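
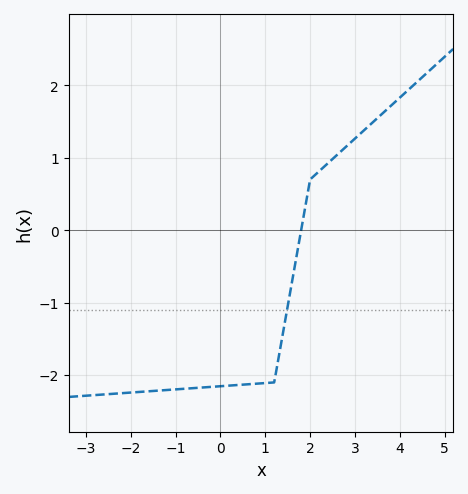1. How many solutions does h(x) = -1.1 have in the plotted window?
1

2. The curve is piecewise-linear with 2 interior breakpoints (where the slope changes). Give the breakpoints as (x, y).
(1.2, -2.1); (2, 0.7)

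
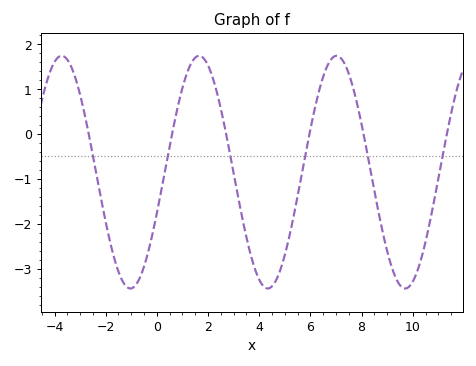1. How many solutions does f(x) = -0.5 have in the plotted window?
6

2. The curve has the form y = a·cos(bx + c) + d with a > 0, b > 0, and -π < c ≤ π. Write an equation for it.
y = 2.59cos(1.2x - 1.9) - 0.85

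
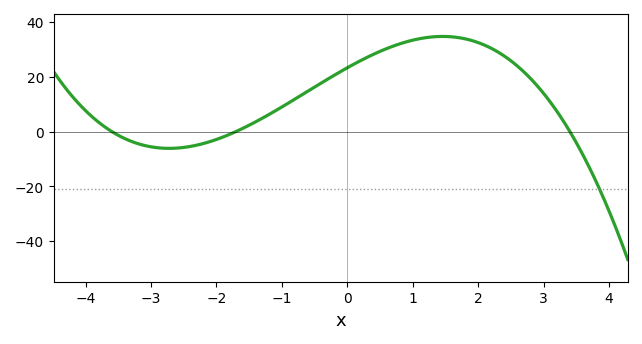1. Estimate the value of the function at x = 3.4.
0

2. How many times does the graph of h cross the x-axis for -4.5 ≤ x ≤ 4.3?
3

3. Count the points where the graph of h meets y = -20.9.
1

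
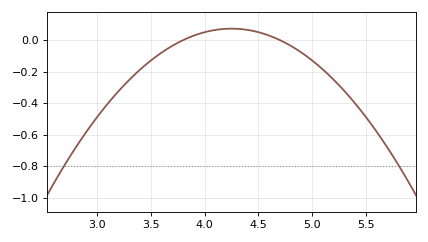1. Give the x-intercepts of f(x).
3.8, 4.7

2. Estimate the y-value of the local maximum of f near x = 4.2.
0.073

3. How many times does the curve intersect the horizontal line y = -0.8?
2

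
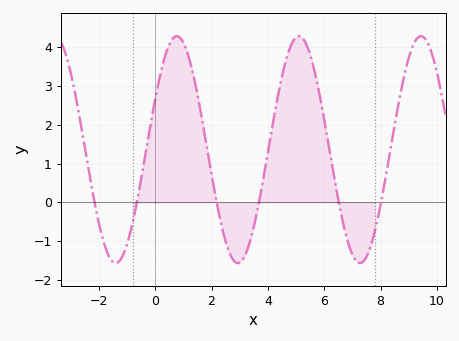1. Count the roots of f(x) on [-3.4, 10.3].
6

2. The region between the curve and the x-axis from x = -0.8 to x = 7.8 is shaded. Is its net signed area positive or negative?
positive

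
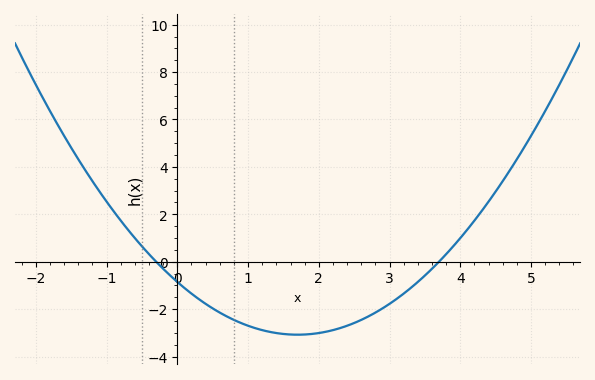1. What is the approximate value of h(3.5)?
-0.6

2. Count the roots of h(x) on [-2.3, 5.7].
2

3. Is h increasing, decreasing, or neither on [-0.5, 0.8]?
decreasing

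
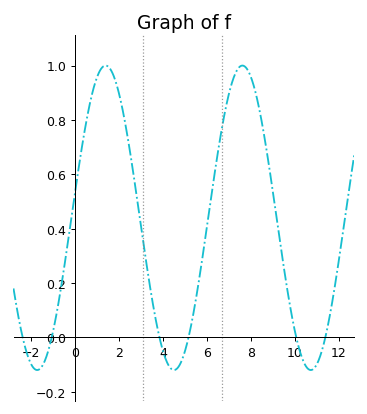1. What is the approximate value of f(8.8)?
0.64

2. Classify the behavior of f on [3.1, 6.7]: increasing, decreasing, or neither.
neither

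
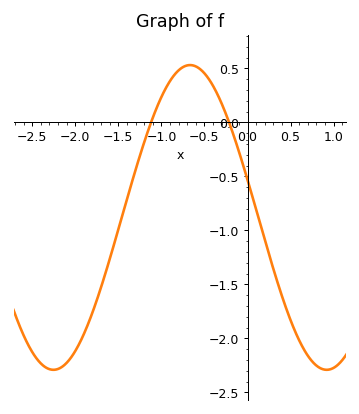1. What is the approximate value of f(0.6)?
-2.02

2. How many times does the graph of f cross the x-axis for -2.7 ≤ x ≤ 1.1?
2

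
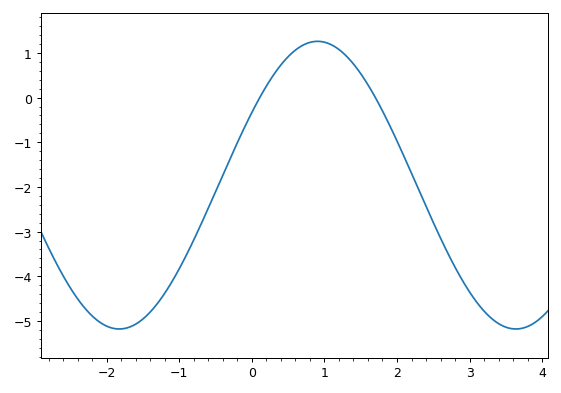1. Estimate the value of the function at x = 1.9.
-0.6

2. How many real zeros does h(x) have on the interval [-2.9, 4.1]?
2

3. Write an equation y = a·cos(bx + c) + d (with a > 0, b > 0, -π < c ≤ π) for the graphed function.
y = 3.22cos(1.1x - 1) - 1.96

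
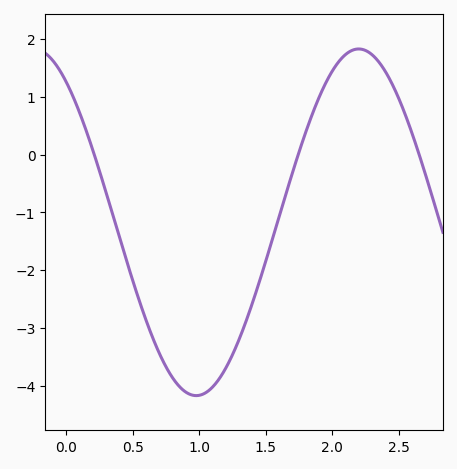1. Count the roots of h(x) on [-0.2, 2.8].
3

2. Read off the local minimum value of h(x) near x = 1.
-4.17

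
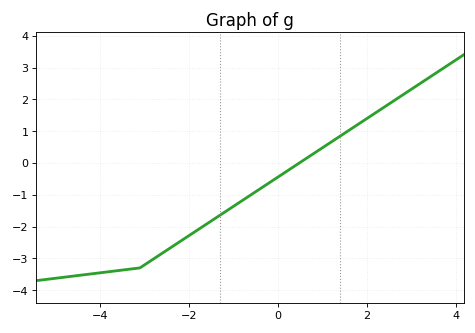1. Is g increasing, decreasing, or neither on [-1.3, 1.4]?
increasing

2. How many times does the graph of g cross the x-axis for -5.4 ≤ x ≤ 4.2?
1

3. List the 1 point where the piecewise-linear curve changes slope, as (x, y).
(-3.1, -3.3)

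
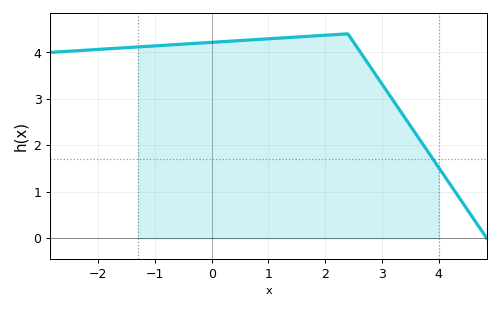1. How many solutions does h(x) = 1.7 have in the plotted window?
1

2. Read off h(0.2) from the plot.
4.2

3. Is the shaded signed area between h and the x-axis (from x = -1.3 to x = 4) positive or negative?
positive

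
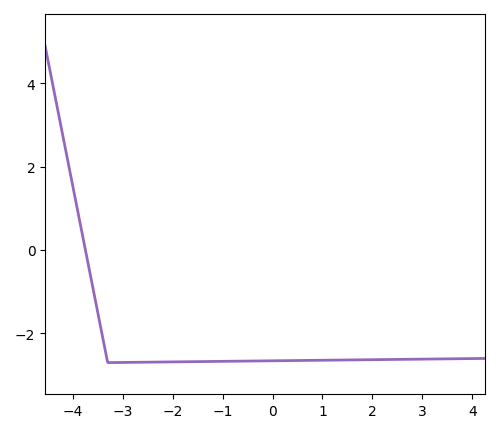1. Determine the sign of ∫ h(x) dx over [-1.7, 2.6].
negative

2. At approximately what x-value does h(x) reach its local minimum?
-3.2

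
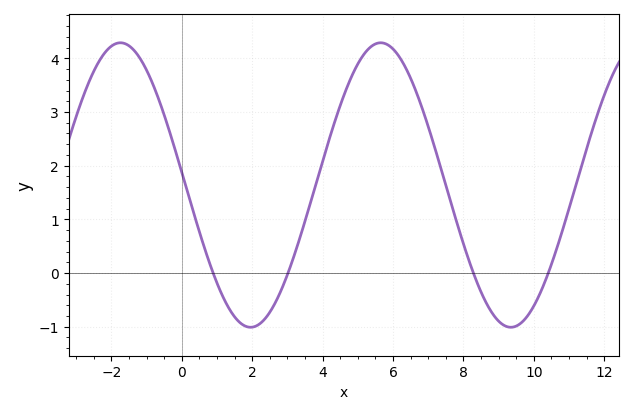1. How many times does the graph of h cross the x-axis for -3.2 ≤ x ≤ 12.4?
4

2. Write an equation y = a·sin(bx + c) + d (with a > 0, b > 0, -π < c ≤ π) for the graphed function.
y = 2.65sin(0.85x + 3.1) + 1.64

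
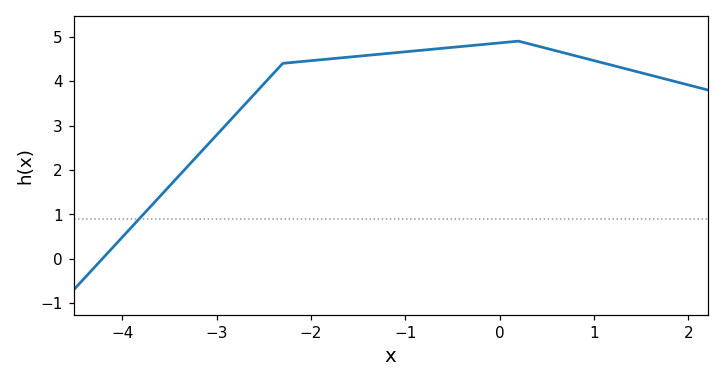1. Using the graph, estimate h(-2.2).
4.4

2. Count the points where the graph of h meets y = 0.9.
1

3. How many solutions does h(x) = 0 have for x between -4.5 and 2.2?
1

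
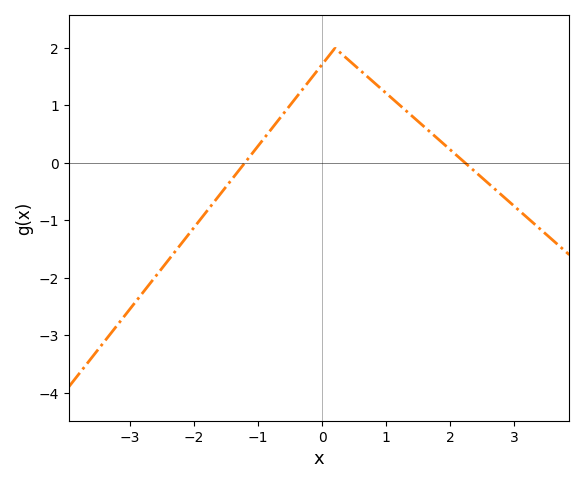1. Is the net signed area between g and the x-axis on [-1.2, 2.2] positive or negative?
positive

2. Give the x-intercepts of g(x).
-1.21, 2.23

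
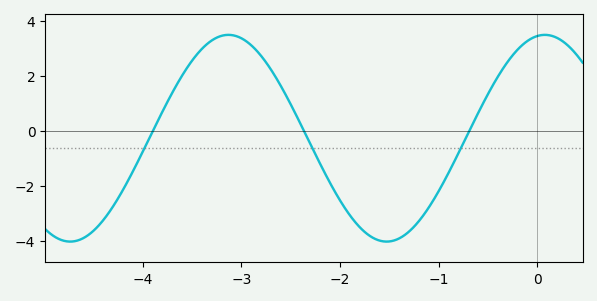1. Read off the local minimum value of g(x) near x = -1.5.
-4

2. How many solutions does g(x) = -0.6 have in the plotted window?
3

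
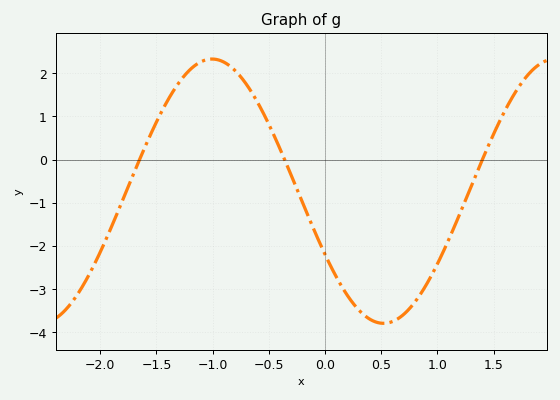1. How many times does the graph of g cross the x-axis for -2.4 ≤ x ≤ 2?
3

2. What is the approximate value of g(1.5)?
0.594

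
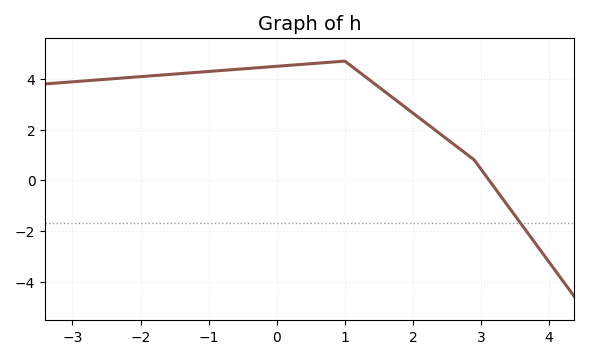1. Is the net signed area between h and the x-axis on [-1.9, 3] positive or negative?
positive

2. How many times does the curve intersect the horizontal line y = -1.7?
1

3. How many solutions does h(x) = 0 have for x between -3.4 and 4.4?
1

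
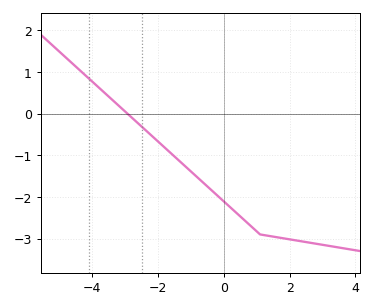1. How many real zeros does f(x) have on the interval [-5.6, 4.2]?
1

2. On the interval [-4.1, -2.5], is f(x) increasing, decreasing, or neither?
decreasing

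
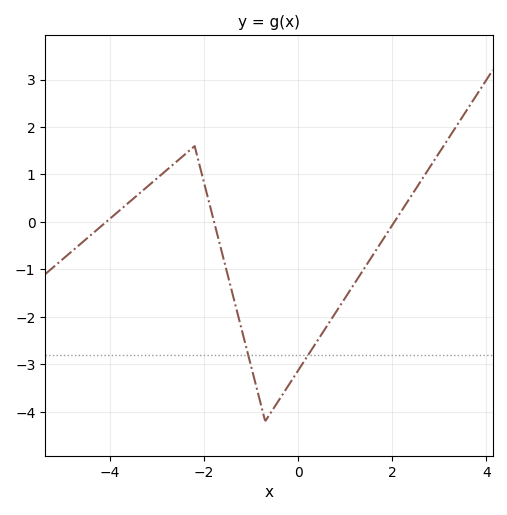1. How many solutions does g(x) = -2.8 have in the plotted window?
2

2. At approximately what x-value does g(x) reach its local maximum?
-2.2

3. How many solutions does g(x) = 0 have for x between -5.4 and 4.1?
3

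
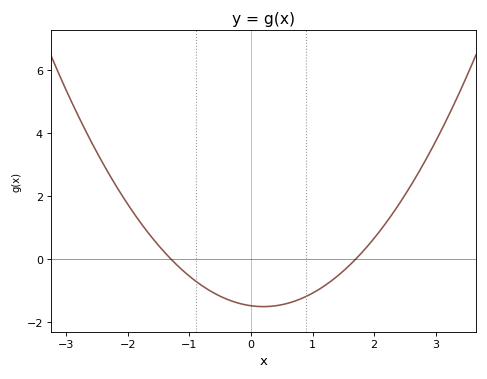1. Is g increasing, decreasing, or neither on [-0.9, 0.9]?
neither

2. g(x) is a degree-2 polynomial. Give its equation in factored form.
y = 0.67(x + 1.3)(x - 1.7)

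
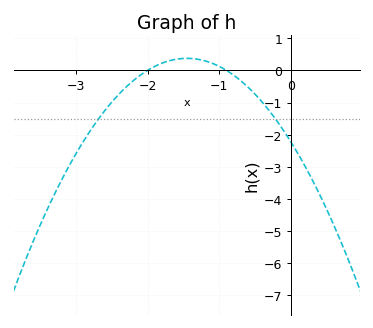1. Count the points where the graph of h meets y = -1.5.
2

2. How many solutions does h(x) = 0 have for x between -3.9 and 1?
2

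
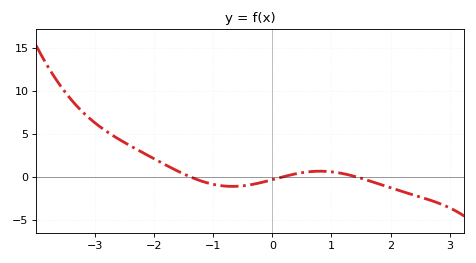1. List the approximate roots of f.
-1.38, 0.169, 1.43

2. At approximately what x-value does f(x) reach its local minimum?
-0.675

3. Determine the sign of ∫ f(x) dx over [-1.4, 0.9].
negative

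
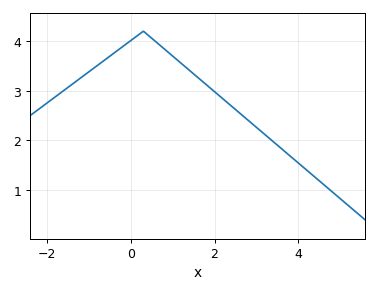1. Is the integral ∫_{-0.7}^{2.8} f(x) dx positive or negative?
positive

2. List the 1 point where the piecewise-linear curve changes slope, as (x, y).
(0.3, 4.2)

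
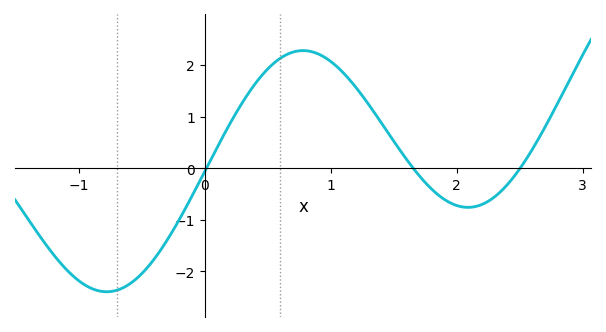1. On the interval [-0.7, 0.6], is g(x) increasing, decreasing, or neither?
increasing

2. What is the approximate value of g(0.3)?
1.3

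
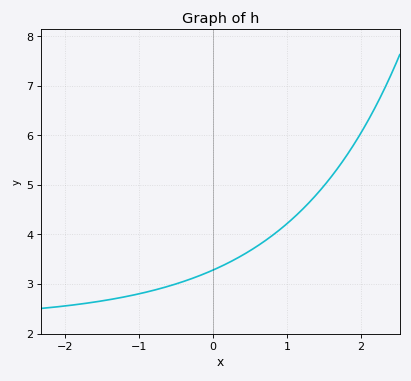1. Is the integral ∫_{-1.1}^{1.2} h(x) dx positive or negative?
positive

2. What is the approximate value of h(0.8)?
3.97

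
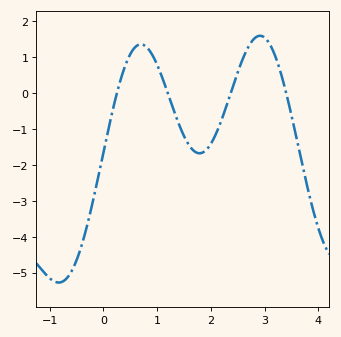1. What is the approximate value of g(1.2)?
0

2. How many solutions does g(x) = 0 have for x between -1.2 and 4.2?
4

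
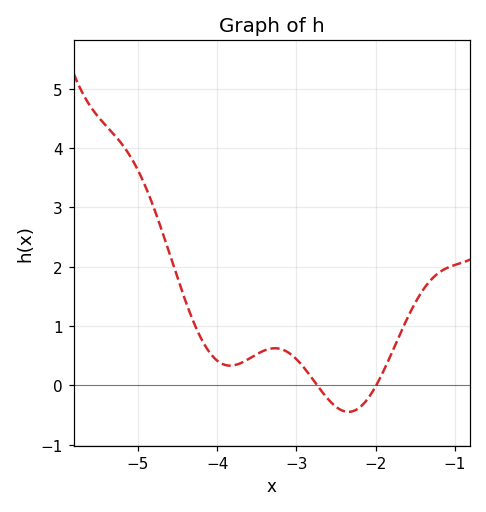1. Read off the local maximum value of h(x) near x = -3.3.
0.627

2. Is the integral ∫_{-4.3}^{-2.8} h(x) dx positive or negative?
positive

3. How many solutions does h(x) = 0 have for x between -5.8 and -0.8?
2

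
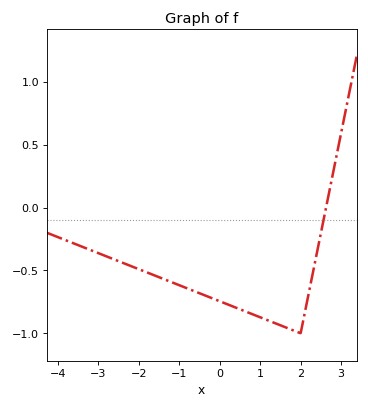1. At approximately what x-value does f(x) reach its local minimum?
2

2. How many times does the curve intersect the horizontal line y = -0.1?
1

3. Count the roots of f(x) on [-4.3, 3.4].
1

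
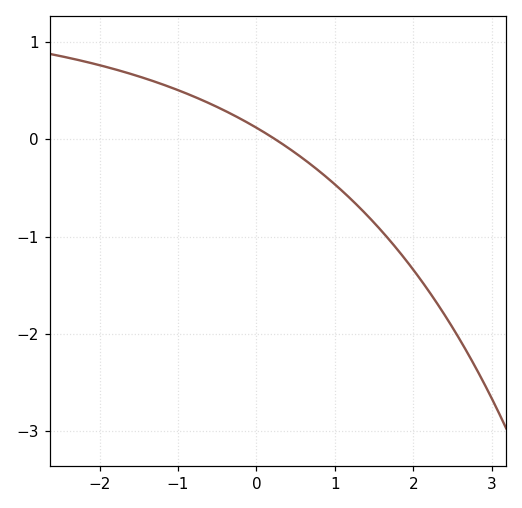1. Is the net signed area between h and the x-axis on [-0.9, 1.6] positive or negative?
negative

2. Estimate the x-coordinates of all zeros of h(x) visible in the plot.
0.2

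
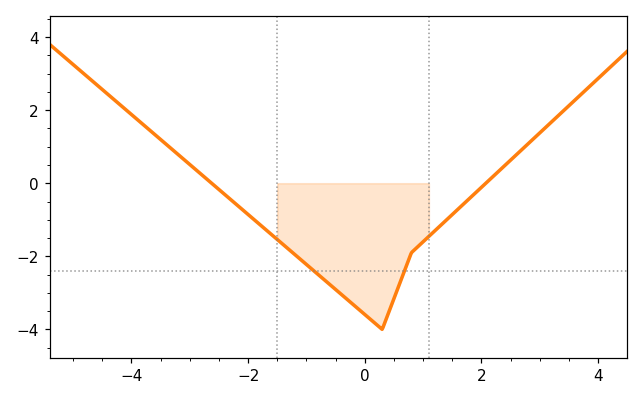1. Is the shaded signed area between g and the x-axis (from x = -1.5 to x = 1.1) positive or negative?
negative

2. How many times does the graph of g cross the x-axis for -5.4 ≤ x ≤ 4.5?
2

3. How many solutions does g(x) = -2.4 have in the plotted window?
2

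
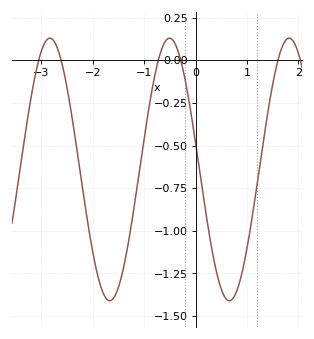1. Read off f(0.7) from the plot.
-1.4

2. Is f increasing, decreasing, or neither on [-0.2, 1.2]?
neither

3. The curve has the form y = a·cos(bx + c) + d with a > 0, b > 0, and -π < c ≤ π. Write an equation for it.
y = 0.77cos(2.7x + 1.4) - 0.64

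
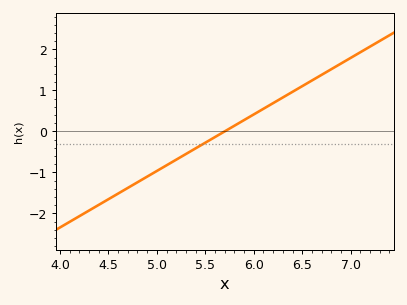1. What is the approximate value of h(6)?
0.4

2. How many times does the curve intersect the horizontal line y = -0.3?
1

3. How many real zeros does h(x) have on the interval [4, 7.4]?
1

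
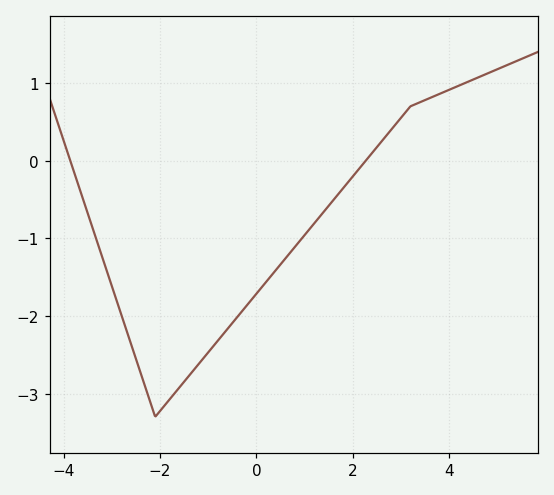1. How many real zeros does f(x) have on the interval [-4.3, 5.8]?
2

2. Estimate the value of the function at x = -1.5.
-2.8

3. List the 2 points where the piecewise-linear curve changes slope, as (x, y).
(-2.1, -3.3); (3.2, 0.7)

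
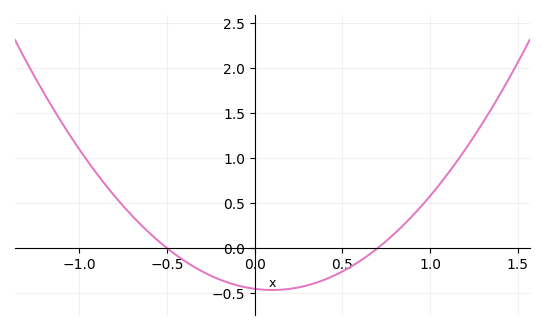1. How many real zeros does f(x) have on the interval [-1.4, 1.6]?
2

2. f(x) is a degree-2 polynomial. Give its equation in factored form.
y = 1.29(x + 0.5)(x - 0.7)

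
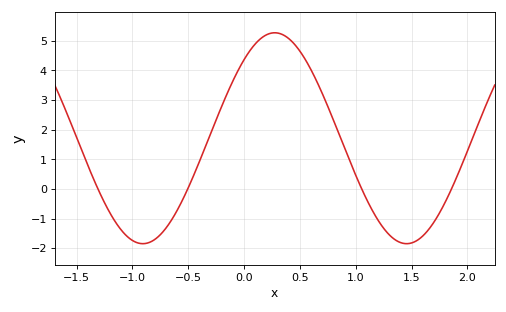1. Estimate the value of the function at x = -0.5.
0.032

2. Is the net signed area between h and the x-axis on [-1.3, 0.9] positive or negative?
positive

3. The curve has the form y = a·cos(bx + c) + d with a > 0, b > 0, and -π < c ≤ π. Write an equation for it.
y = 3.56cos(2.66x - 0.732) + 1.71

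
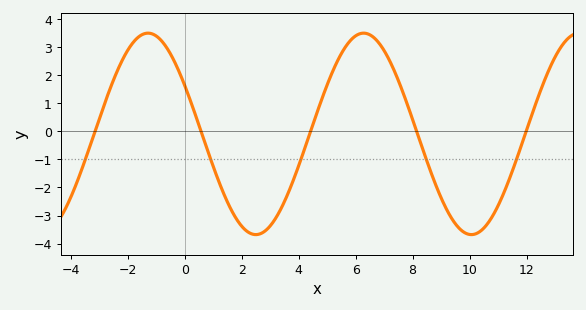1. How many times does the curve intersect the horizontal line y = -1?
5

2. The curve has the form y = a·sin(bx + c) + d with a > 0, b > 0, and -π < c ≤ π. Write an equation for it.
y = 3.59sin(0.83x + 2.64) - 0.09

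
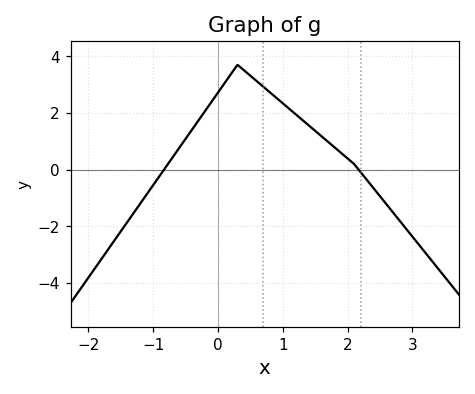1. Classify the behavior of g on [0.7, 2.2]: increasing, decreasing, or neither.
decreasing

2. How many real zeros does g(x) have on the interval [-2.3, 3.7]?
2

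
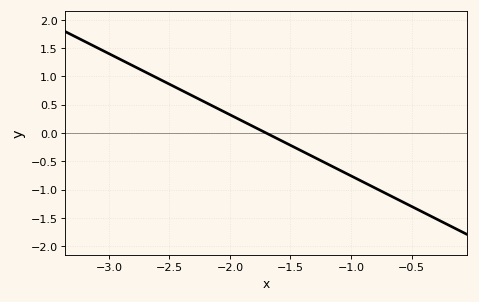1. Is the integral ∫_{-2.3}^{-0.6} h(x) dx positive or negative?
negative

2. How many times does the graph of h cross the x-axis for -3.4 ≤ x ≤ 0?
1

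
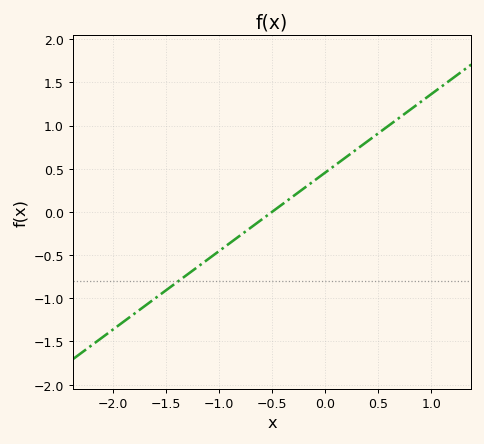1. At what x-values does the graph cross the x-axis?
-0.5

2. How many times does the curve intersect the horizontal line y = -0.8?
1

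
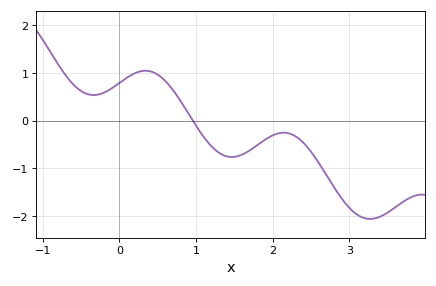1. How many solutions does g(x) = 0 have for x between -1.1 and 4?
1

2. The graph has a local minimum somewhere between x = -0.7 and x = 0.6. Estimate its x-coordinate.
-0.3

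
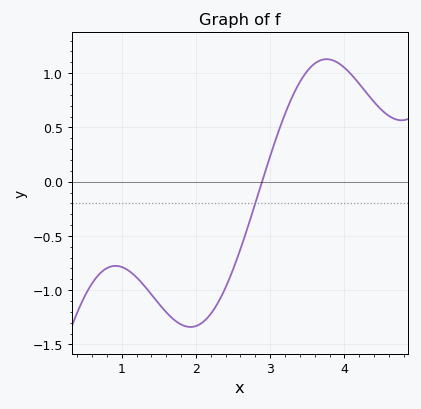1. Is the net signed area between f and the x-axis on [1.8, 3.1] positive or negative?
negative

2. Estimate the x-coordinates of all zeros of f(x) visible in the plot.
2.9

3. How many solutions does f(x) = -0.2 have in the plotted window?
1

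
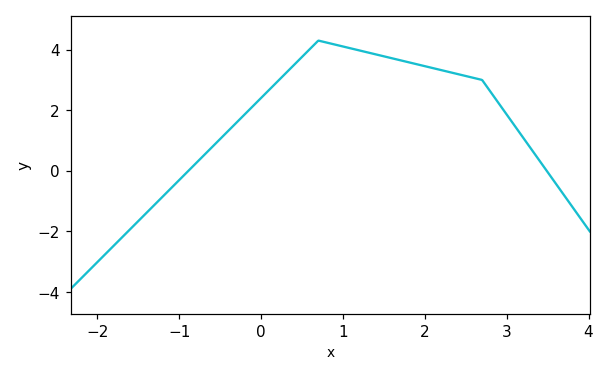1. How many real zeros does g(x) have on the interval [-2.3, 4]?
2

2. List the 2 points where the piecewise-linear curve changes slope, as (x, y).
(0.7, 4.3); (2.7, 3)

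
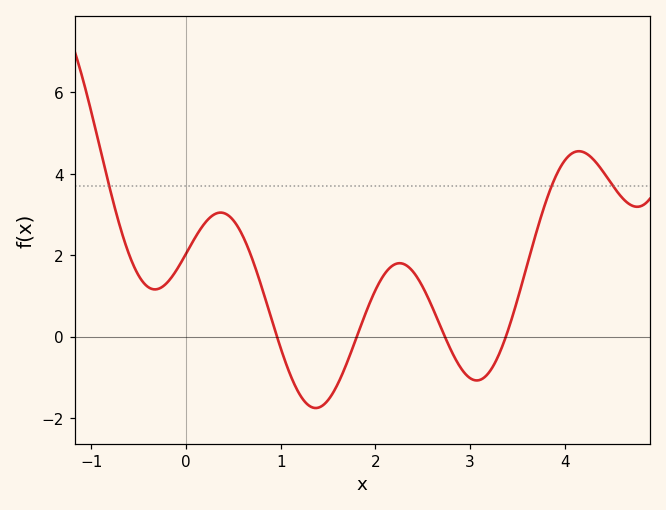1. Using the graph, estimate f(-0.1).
1.6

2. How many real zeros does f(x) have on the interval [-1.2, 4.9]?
4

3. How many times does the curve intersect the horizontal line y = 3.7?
3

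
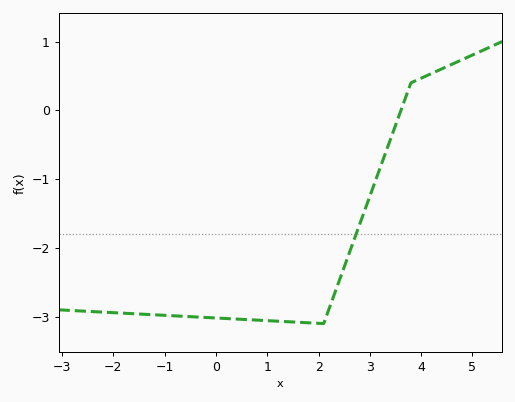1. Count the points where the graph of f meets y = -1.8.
1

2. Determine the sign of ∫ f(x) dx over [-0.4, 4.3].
negative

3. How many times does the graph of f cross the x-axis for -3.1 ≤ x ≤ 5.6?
1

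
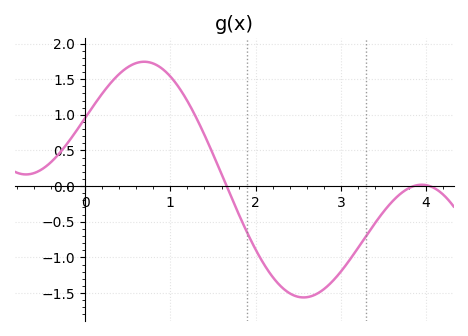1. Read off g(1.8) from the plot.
-0.388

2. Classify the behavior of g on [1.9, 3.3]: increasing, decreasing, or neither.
neither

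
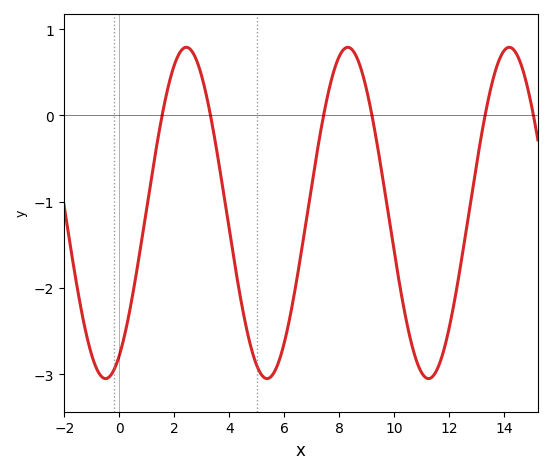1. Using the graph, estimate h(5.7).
-2.93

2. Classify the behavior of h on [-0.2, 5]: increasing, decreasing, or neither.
neither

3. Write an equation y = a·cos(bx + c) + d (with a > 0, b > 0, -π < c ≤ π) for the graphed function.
y = 1.92cos(1.07x - 2.6) - 1.13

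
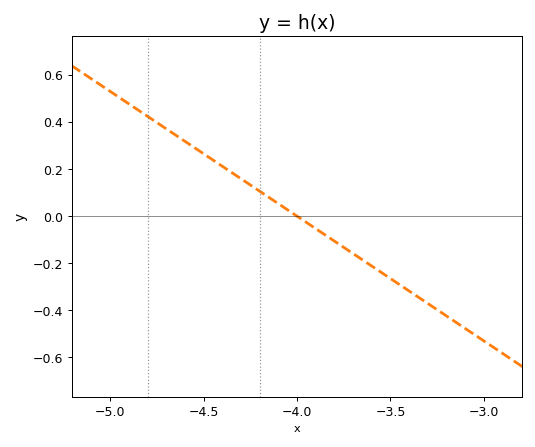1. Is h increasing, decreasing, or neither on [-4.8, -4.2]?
decreasing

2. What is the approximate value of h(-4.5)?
0.265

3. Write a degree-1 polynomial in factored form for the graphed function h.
y = -0.53(x + 4)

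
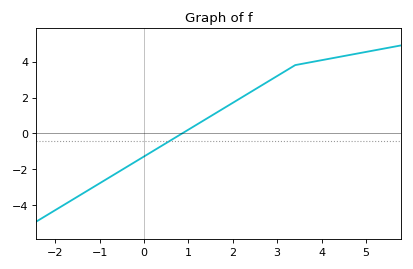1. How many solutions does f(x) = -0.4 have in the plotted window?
1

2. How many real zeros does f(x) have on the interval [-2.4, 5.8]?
1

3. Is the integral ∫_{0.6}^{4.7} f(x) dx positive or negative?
positive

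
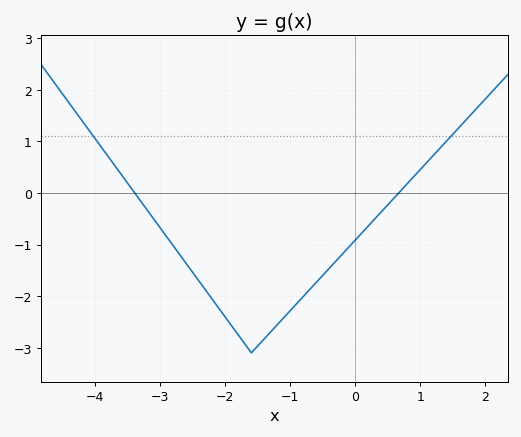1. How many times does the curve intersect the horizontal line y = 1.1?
2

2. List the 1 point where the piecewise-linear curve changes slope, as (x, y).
(-1.6, -3.1)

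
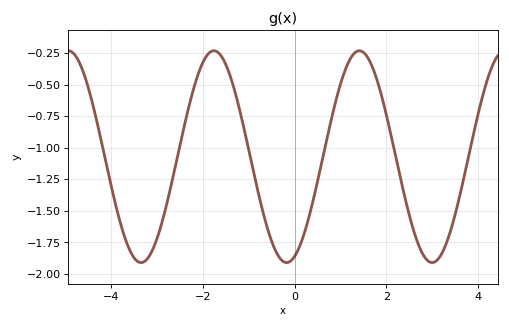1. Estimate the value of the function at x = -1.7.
-0.236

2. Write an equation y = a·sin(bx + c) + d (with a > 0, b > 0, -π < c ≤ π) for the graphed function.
y = 0.84sin(1.98x - 1.23) - 1.07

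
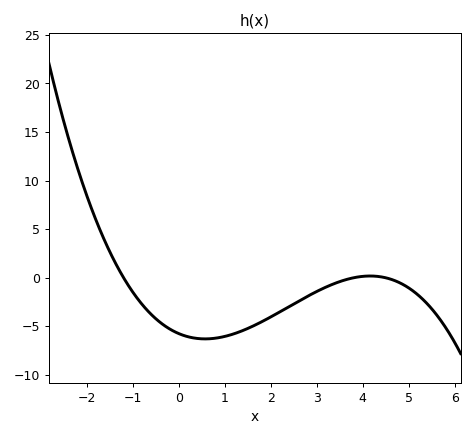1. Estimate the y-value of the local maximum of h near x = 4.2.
0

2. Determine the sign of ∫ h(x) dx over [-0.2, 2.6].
negative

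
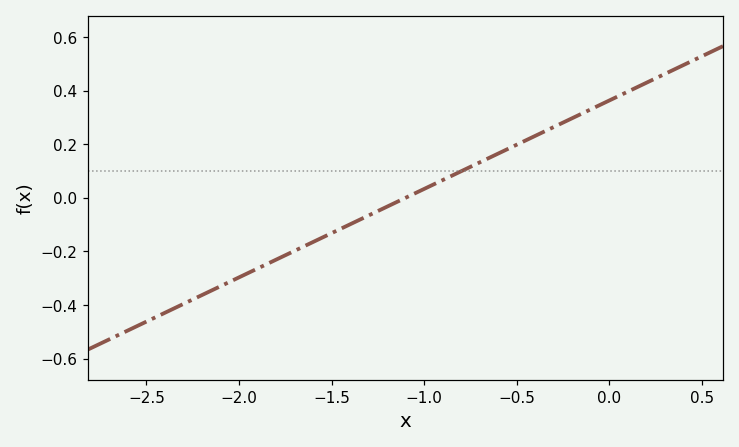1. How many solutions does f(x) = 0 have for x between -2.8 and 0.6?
1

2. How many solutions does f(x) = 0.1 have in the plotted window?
1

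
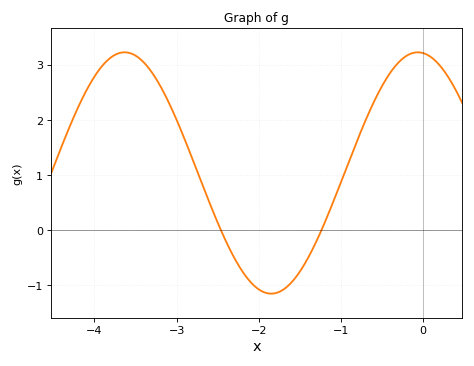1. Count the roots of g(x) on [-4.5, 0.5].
2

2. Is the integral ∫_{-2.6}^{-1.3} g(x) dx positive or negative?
negative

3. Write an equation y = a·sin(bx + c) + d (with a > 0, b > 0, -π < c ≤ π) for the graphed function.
y = 2.19sin(1.8x + 1.7) + 1.04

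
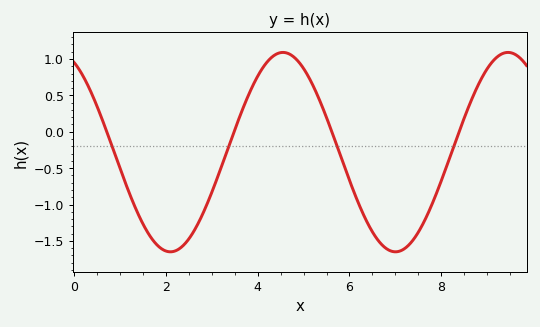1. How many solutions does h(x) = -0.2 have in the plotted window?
4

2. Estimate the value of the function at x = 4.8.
1.02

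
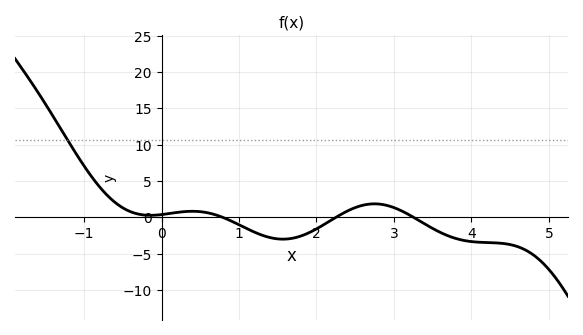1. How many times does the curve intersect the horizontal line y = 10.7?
1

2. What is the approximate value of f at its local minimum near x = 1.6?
-3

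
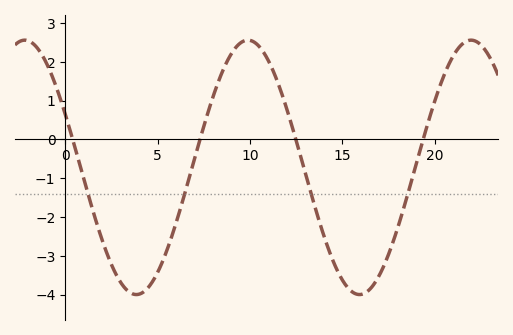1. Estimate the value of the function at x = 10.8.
2.2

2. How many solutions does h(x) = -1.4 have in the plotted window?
4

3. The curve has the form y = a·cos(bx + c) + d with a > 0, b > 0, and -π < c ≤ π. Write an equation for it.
y = 3.28cos(0.52x + 1.14) - 0.72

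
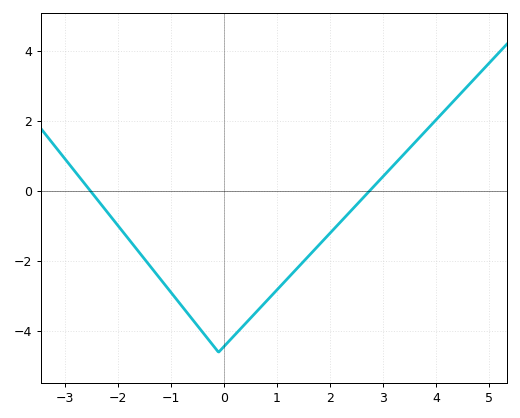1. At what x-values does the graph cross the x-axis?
-2.6, 2.8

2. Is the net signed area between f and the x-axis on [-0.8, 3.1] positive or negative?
negative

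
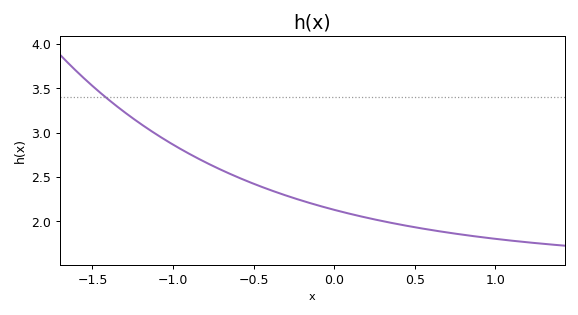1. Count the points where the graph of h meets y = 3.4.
1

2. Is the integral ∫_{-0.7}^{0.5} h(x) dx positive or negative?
positive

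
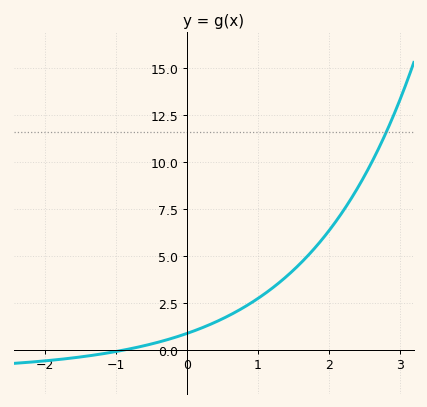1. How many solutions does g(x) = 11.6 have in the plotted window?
1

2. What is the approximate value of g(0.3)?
1.4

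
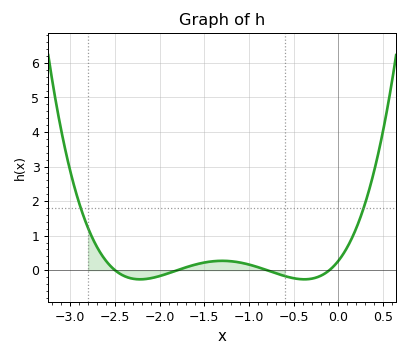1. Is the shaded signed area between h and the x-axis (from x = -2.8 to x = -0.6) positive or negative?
positive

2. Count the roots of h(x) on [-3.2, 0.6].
4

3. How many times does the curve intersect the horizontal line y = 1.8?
2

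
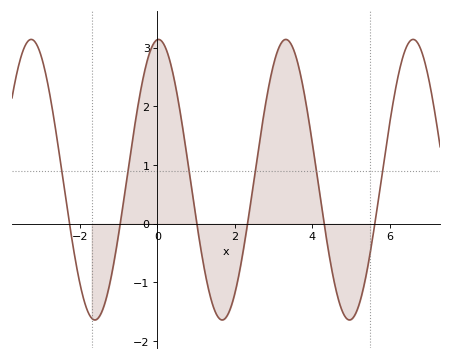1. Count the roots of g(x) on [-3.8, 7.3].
6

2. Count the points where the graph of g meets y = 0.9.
6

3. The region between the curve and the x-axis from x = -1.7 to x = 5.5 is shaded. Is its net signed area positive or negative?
positive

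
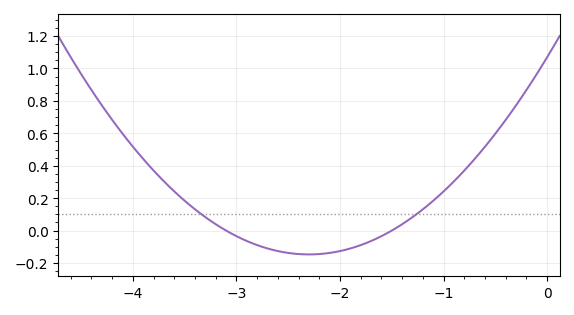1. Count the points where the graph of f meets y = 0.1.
2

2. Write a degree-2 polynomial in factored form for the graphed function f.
y = 0.23(x + 3.1)(x + 1.5)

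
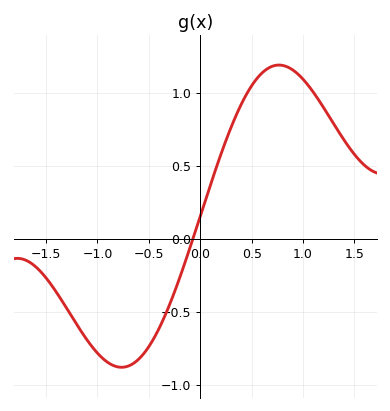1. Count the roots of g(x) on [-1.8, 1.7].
1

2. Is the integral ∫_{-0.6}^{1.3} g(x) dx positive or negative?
positive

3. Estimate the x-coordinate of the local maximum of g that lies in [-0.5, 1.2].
0.765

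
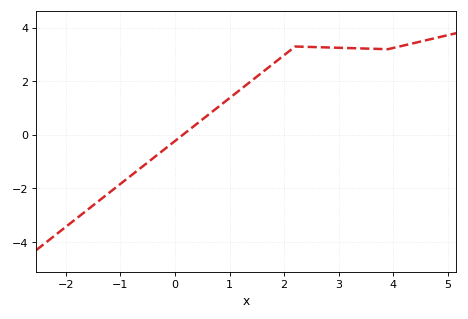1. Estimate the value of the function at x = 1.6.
2.4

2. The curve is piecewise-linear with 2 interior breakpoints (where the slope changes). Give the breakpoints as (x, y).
(2.2, 3.3); (3.9, 3.2)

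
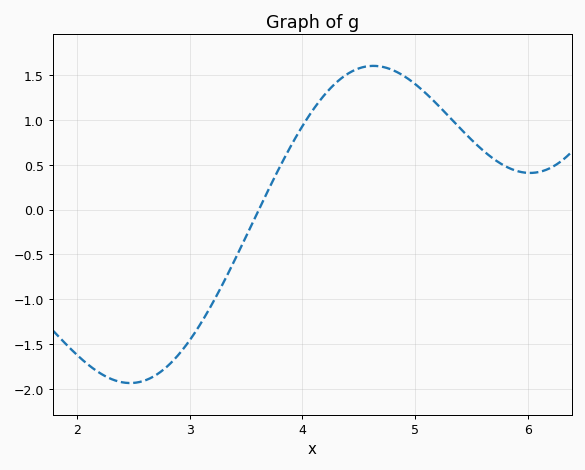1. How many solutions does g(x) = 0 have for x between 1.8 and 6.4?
1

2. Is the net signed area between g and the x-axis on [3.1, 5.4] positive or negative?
positive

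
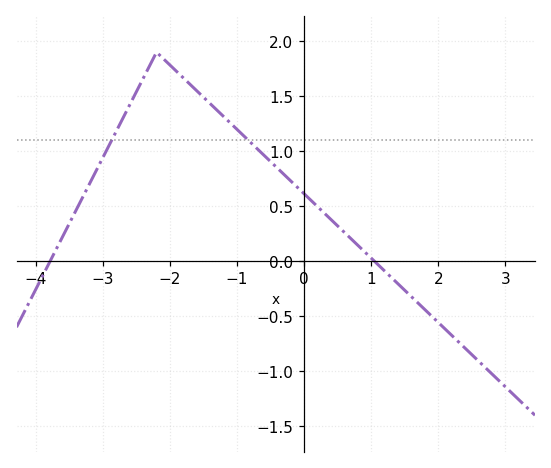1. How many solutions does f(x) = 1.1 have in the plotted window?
2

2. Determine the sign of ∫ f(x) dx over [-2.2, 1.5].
positive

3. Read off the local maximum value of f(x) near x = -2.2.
1.9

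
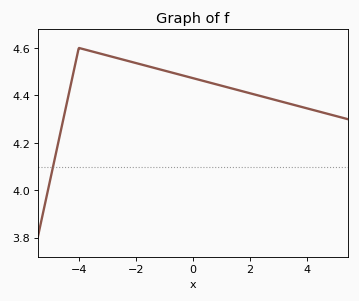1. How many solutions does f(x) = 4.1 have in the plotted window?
1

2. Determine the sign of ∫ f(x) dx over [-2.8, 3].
positive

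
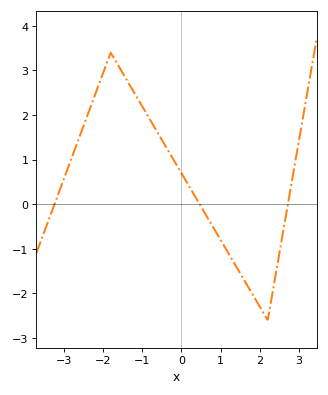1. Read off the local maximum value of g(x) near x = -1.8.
3.4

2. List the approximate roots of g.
-3.23, 0.467, 2.71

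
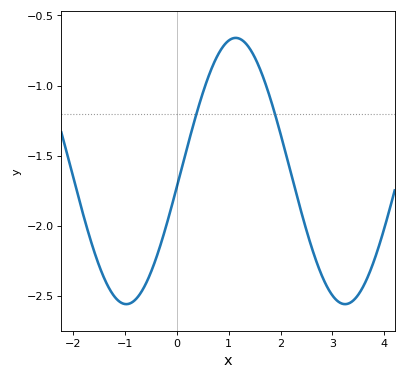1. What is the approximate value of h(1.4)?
-0.733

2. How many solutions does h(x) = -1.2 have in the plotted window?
2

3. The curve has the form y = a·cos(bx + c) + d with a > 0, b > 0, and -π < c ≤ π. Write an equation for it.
y = 0.95cos(1.49x - 1.69) - 1.61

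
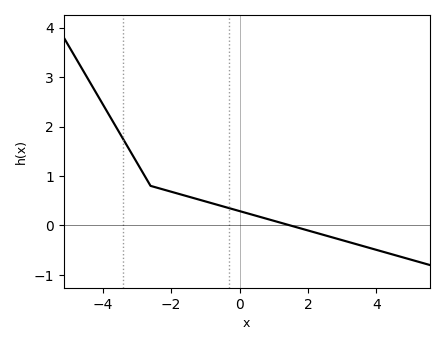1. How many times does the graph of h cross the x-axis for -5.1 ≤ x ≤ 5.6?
1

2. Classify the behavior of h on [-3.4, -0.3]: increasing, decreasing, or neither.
decreasing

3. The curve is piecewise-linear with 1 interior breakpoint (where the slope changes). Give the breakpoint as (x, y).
(-2.6, 0.8)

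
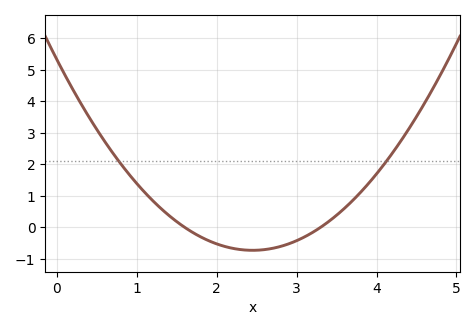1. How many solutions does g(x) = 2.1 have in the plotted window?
2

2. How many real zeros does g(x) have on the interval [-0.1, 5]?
2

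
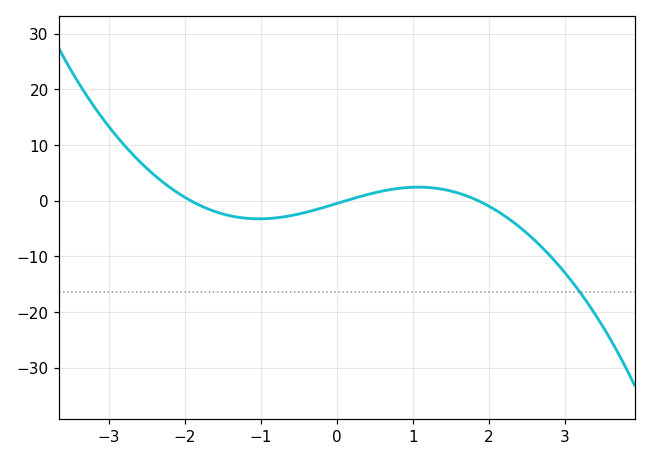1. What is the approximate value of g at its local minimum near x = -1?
-3.26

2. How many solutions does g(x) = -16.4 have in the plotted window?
1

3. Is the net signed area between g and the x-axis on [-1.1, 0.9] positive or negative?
negative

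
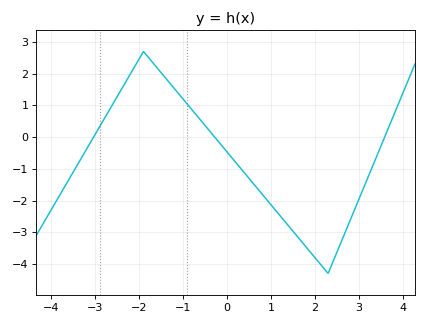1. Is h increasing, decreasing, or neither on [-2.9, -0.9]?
neither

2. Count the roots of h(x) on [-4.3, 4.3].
3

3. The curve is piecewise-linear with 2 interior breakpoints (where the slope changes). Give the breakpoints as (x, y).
(-1.9, 2.7); (2.3, -4.3)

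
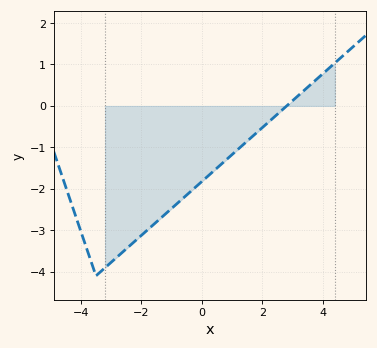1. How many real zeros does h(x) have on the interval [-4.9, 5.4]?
1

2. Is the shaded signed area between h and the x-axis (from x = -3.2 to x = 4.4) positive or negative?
negative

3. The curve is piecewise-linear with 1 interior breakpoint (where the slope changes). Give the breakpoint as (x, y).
(-3.5, -4.1)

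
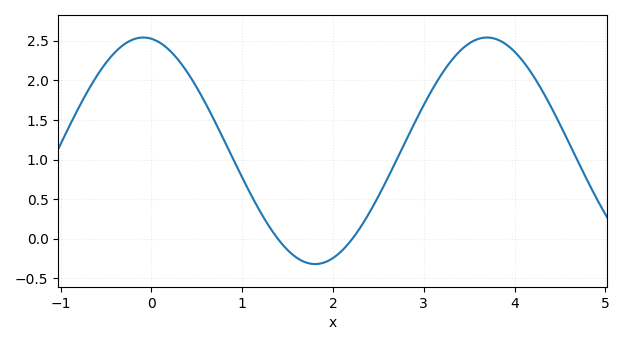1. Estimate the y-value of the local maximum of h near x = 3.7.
2.54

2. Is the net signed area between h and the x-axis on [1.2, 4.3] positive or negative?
positive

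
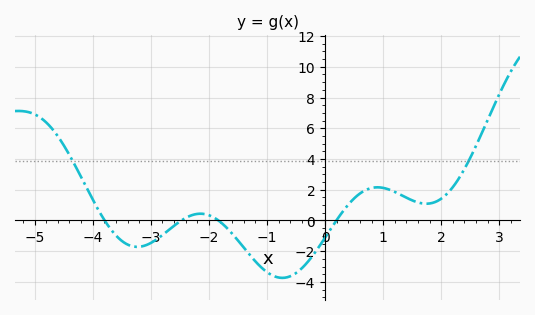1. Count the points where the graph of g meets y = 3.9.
2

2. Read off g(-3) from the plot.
-1.4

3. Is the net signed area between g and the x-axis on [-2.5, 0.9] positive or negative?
negative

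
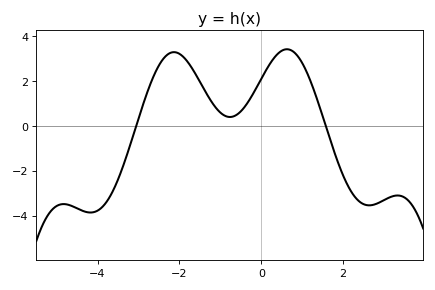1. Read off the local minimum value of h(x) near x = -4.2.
-3.8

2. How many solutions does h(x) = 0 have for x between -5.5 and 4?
2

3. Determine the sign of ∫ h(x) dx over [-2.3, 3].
positive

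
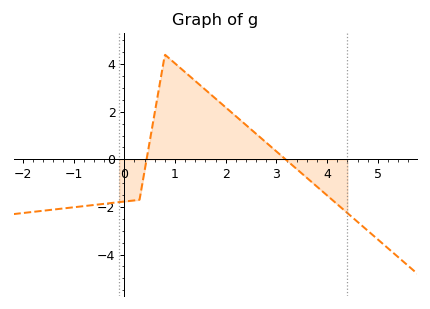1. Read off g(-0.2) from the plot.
-1.8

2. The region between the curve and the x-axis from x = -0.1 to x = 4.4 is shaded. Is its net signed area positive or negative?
positive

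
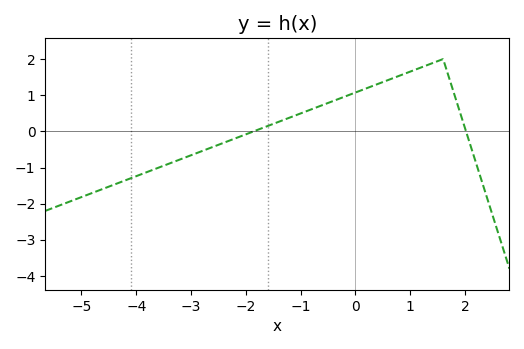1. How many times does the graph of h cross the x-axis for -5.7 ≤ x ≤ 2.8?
2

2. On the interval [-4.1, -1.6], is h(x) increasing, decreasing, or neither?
increasing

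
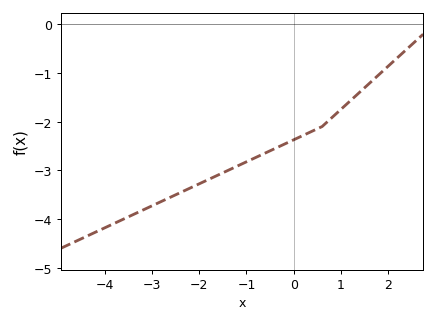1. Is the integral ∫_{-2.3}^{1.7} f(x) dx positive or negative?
negative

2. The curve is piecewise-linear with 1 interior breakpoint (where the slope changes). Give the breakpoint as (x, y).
(0.6, -2.1)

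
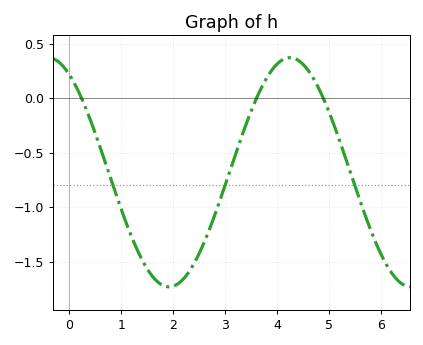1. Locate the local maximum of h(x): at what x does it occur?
4.2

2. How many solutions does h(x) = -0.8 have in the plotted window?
3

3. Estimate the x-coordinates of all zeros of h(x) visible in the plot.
0.2, 3.6, 4.9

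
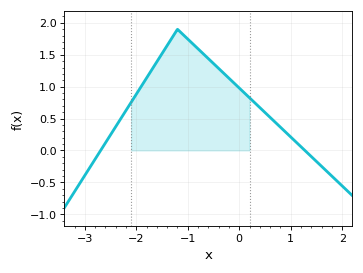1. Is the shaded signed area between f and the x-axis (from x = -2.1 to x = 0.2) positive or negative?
positive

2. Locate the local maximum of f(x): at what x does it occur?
-1.2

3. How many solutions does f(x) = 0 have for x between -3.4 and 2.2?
2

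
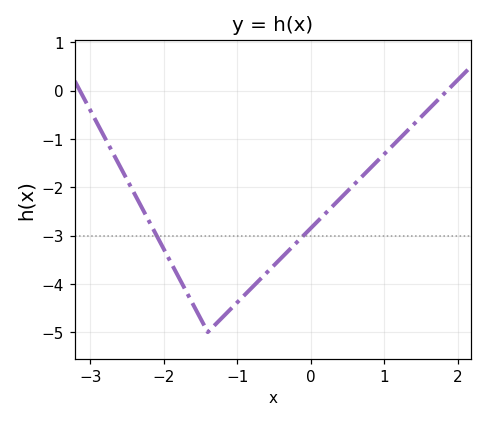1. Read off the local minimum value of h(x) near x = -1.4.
-5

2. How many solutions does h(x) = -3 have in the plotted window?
2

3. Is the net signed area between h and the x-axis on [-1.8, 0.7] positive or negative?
negative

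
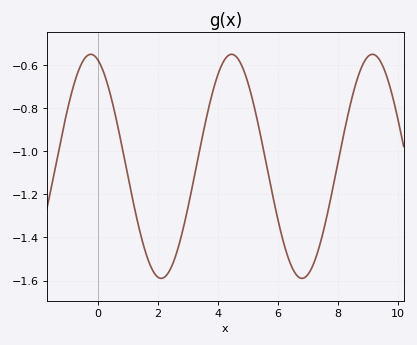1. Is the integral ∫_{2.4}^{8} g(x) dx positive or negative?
negative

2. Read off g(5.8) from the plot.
-1.18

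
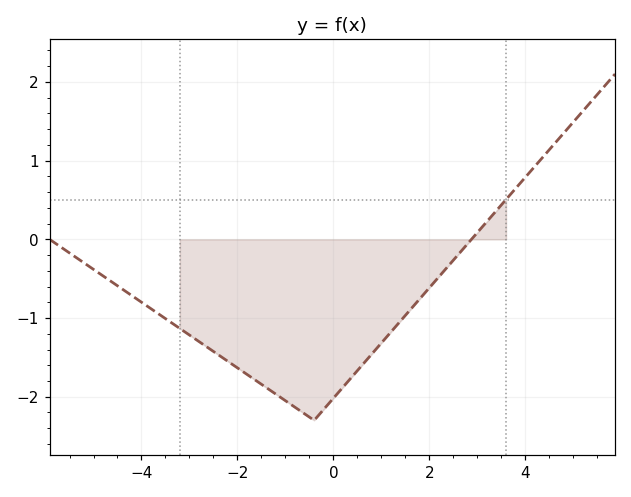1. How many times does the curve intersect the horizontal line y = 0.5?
1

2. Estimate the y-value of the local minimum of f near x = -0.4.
-2.3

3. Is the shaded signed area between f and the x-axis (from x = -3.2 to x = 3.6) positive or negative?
negative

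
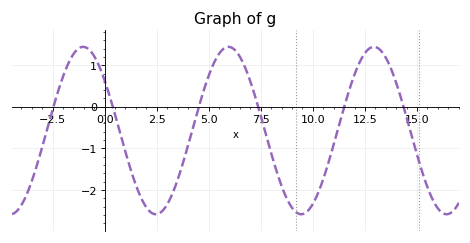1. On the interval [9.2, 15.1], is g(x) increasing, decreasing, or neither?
neither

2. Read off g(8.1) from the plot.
-1.29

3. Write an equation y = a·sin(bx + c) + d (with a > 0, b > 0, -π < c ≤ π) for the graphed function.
y = 2.01sin(0.9x + 2.5) - 0.57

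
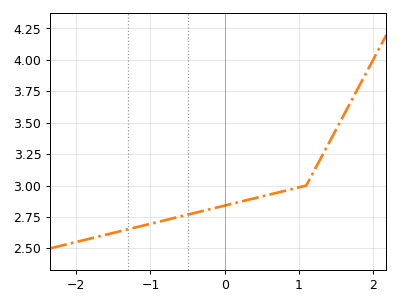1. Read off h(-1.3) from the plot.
2.66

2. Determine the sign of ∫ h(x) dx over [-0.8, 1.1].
positive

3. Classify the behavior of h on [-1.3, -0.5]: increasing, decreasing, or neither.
increasing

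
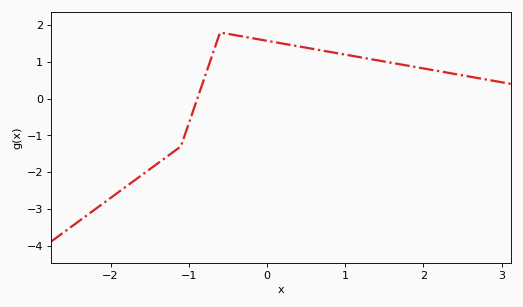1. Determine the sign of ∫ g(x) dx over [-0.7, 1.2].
positive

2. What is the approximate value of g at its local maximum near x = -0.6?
1.8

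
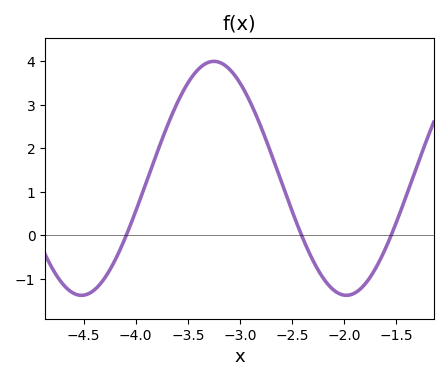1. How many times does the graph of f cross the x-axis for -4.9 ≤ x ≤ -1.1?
3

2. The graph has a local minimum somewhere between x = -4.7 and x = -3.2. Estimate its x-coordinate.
-4.5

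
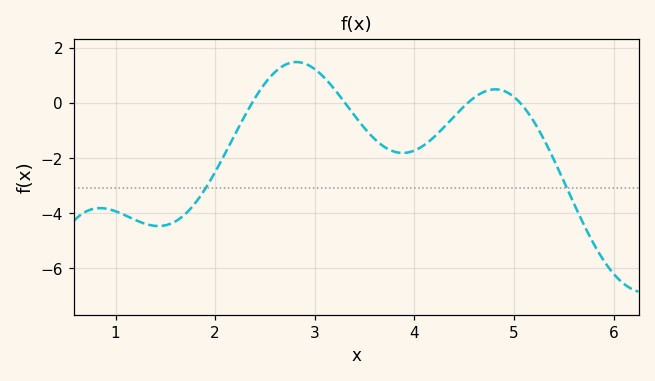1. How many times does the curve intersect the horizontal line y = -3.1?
2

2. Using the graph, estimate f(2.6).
1.12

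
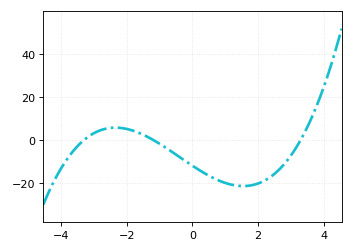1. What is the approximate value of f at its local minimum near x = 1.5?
-22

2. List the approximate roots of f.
-3.4, -1.2, 3.2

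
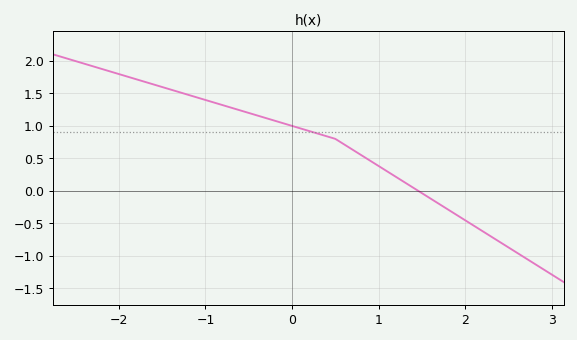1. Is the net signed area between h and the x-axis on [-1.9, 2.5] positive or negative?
positive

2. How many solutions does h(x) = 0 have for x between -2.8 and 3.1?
1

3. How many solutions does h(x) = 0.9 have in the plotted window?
1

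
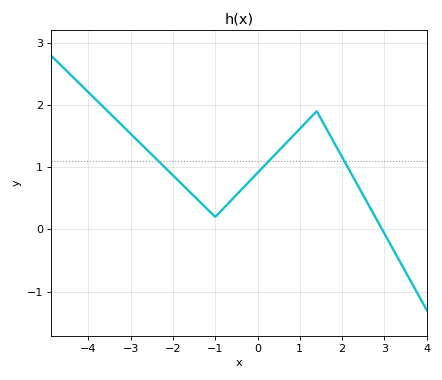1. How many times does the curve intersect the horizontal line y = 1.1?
3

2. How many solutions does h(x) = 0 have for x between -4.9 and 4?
1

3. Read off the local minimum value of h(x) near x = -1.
0.201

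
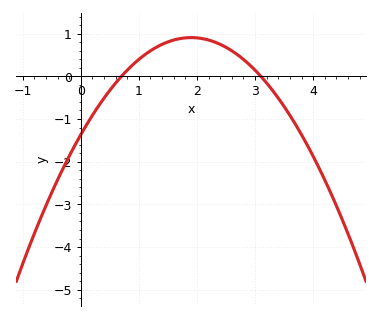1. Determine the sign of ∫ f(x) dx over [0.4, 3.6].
positive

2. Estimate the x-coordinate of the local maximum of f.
1.9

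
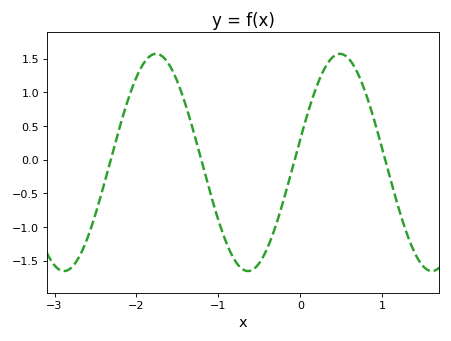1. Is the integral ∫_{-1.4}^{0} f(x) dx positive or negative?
negative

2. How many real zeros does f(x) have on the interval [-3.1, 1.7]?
4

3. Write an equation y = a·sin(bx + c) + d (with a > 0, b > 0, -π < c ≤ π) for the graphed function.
y = 1.61sin(2.8x + 0.222) - 0.04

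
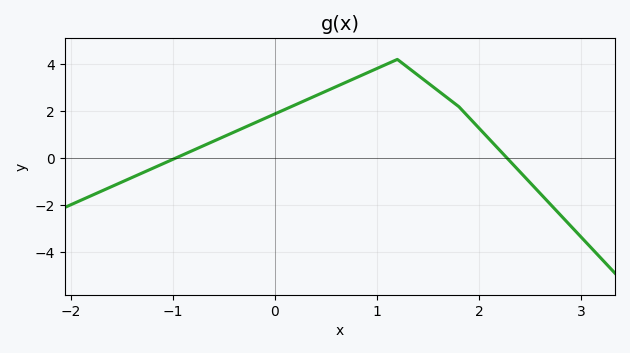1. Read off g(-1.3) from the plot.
-0.632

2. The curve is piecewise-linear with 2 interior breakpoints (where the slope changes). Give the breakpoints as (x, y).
(1.2, 4.2); (1.8, 2.2)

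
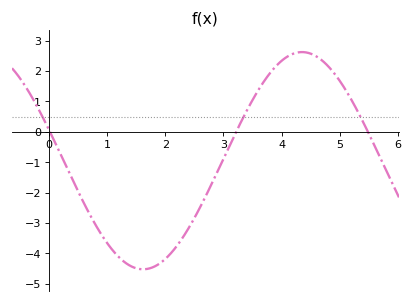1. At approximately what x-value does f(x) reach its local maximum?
4.35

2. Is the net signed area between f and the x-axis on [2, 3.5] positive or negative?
negative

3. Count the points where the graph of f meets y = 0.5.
3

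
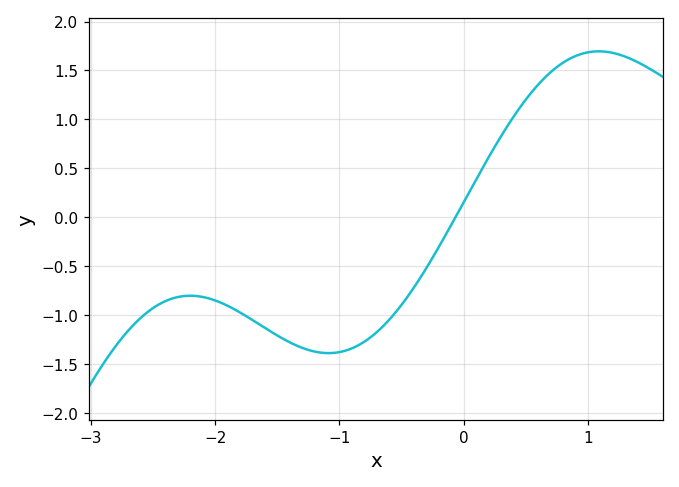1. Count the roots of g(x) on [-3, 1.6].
1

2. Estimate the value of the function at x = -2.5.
-0.93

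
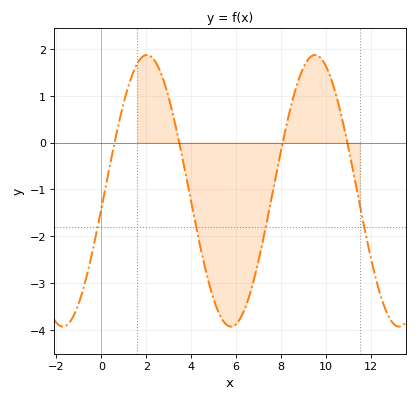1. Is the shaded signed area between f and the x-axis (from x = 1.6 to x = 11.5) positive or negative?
negative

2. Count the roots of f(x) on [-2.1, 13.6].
4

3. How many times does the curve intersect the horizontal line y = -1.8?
4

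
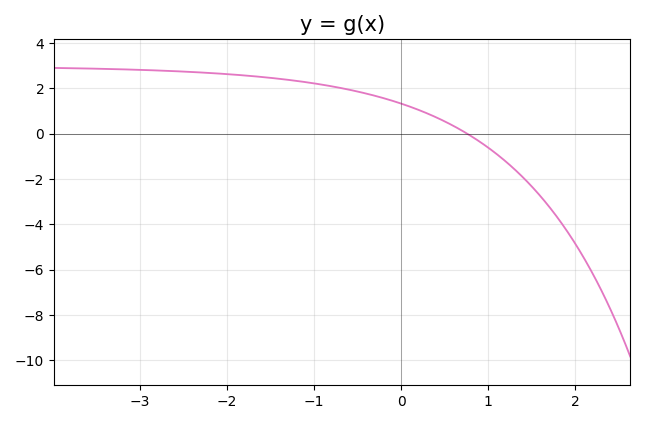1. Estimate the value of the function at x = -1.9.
2.61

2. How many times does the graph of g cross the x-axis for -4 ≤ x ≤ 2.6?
1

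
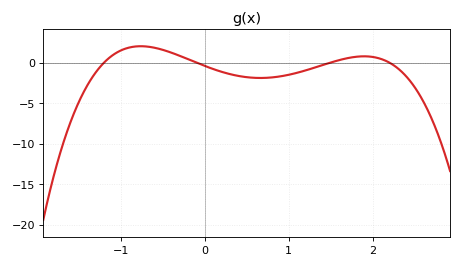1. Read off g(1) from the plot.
-1.51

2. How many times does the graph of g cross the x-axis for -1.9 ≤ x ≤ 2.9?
4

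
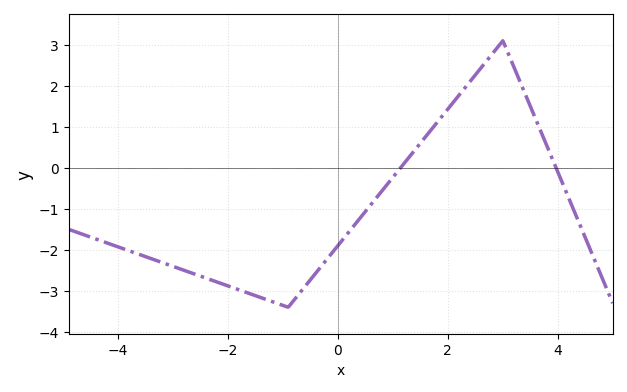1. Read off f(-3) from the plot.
-2.4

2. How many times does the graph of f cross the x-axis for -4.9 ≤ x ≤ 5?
2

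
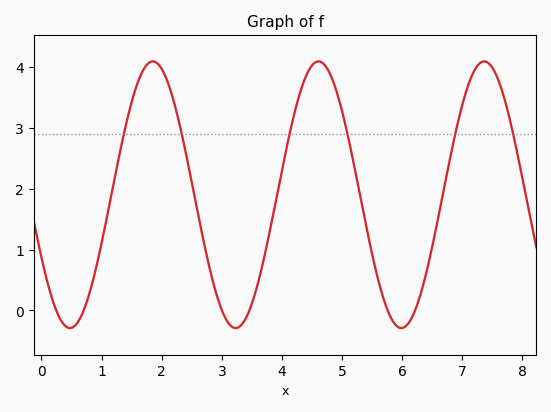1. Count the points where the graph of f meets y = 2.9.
6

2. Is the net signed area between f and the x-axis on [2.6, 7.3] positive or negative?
positive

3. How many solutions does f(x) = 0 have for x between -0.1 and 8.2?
6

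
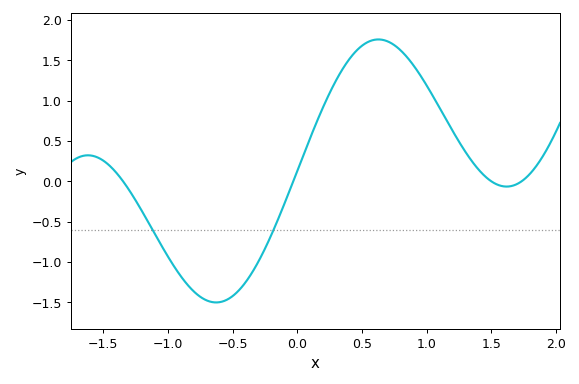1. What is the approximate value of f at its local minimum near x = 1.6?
-0.05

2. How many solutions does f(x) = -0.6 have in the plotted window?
2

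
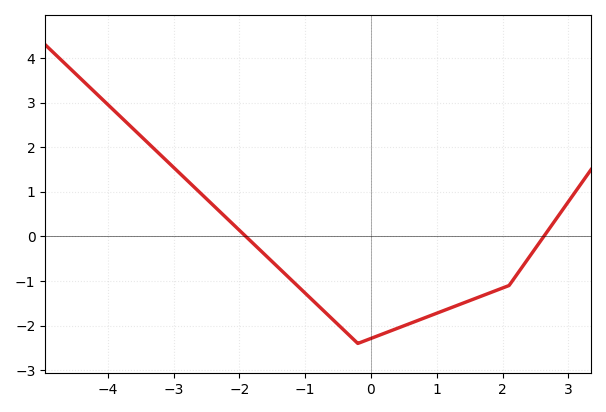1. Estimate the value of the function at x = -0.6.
-1.8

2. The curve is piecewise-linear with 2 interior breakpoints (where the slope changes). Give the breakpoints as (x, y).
(-0.2, -2.4); (2.1, -1.1)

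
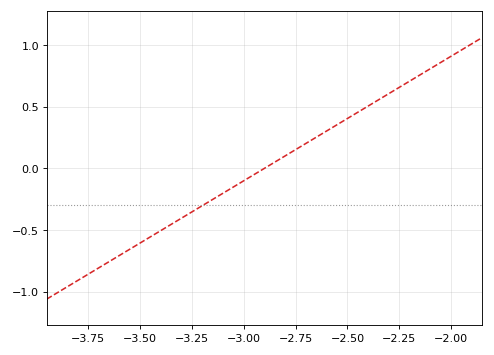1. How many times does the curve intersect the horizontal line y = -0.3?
1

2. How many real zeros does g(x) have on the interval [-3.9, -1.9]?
1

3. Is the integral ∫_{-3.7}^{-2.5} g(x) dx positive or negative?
negative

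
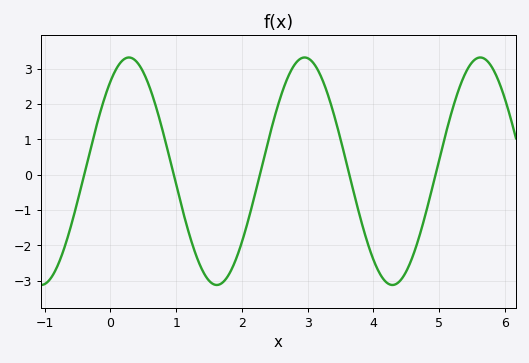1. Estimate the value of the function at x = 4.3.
-3.12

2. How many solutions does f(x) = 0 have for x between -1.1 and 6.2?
5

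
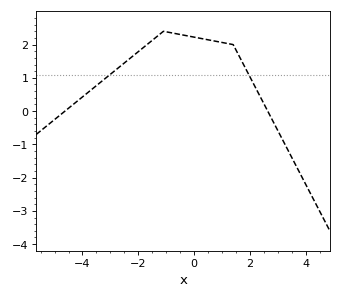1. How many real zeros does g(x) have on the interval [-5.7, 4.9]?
2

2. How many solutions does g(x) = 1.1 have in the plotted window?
2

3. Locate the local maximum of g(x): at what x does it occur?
-1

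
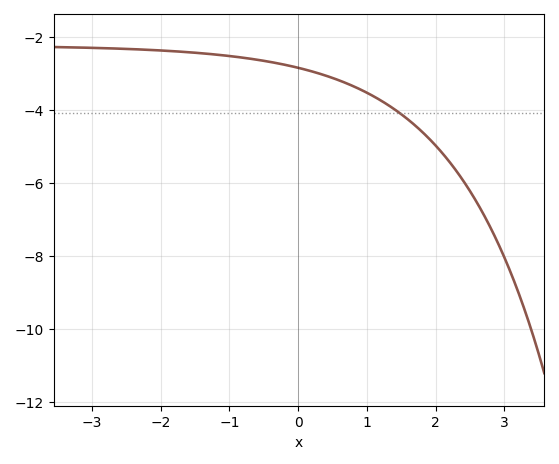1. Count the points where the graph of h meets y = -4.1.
1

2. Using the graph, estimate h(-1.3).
-2.4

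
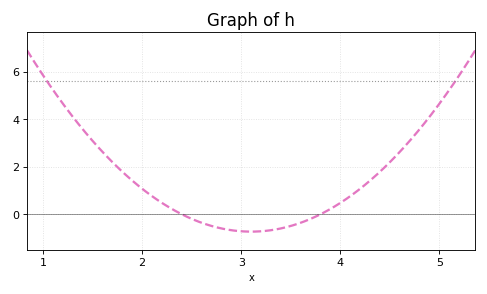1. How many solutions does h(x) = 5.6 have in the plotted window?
2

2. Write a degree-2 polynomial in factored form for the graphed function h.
y = 1.49(x - 2.4)(x - 3.8)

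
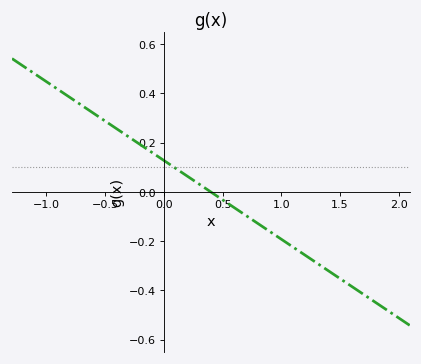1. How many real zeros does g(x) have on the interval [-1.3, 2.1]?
1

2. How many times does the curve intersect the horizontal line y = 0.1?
1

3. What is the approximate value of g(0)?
0.12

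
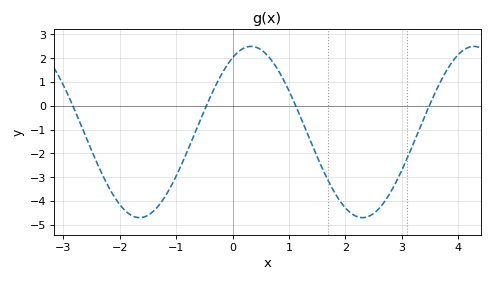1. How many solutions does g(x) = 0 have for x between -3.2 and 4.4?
4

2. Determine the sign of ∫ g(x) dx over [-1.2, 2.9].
negative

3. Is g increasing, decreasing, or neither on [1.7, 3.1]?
neither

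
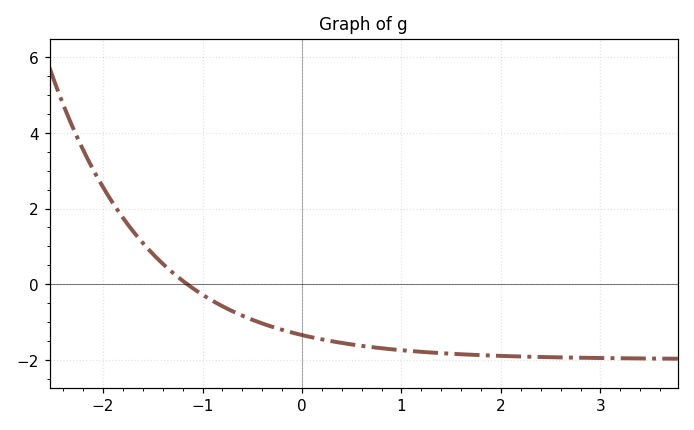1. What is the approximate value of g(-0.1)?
-1.2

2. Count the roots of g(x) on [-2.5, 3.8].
1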